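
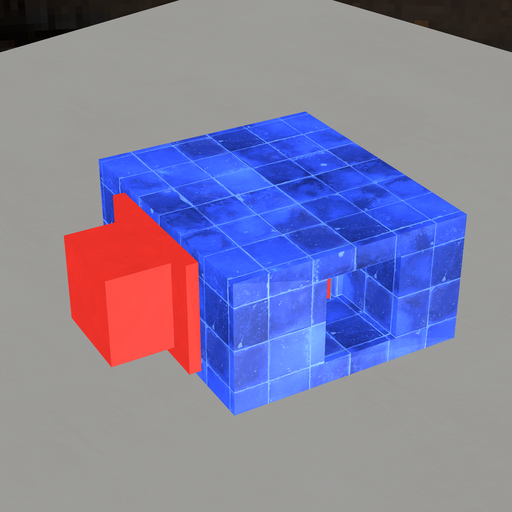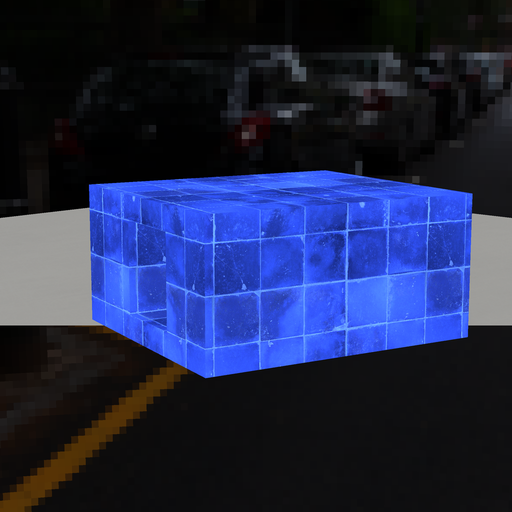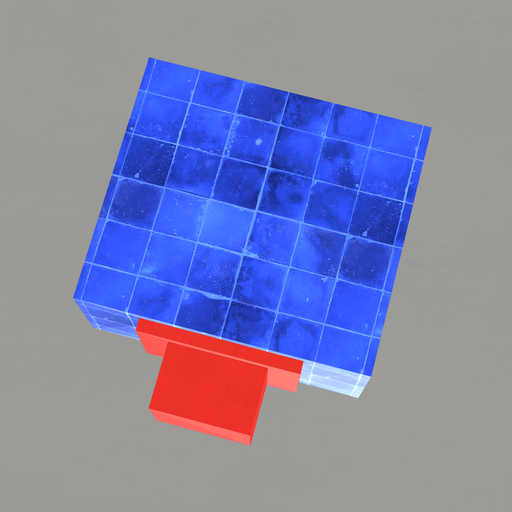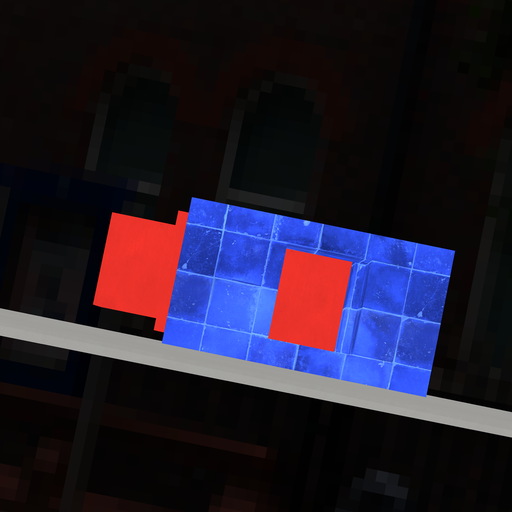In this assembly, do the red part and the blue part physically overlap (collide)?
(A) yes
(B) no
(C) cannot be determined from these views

(B) no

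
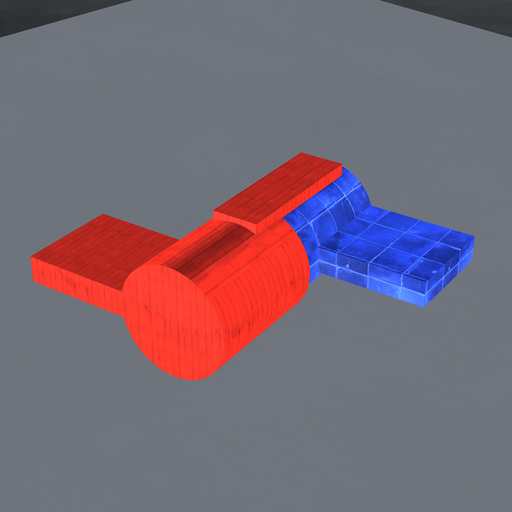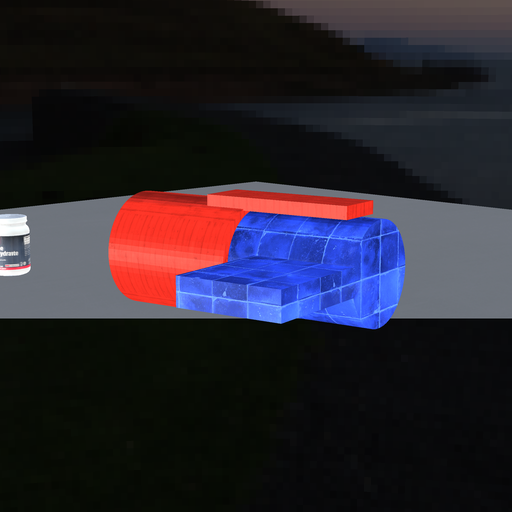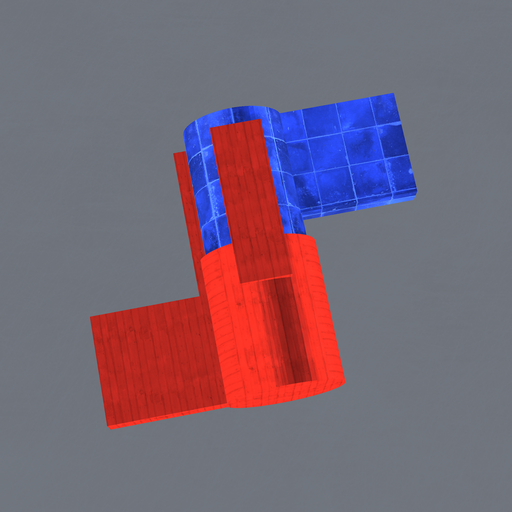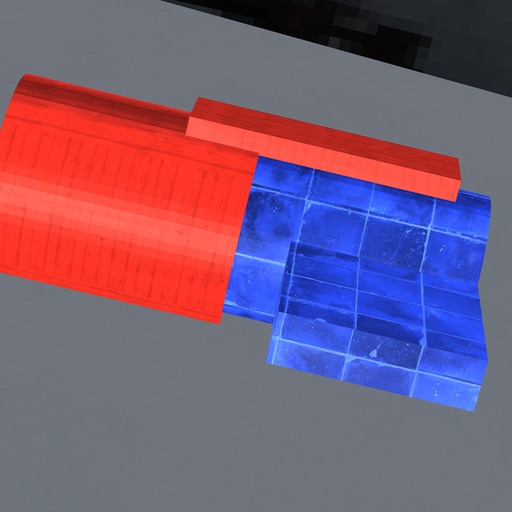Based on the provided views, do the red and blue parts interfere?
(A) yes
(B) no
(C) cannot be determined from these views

(A) yes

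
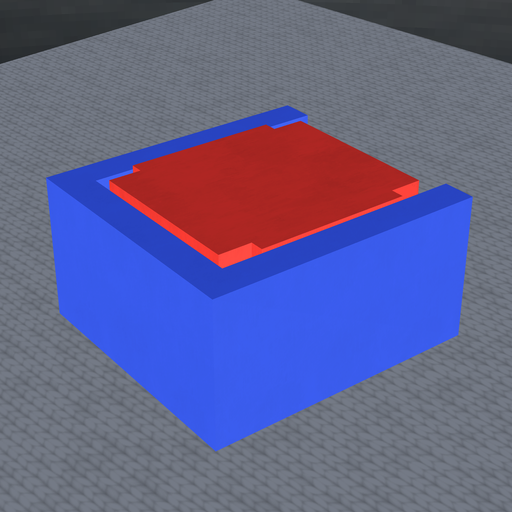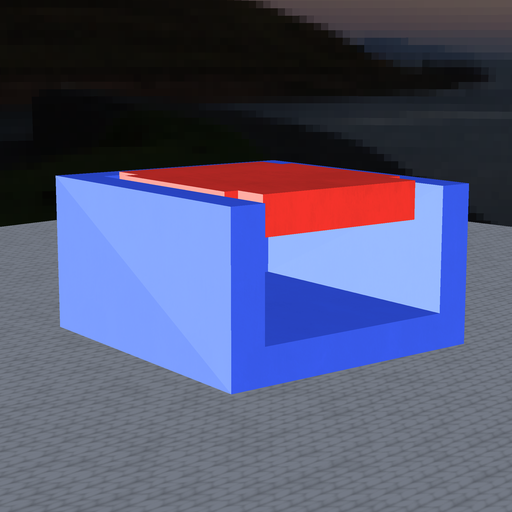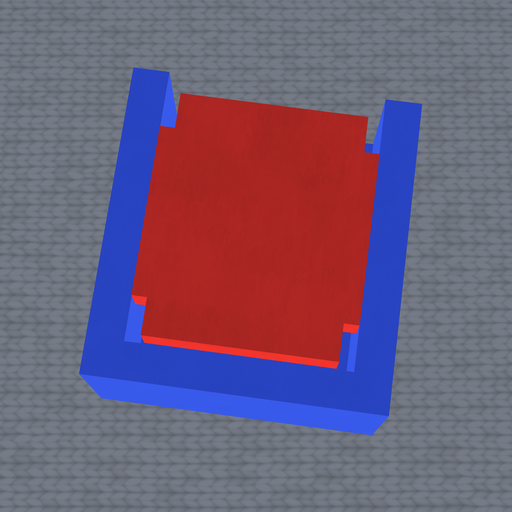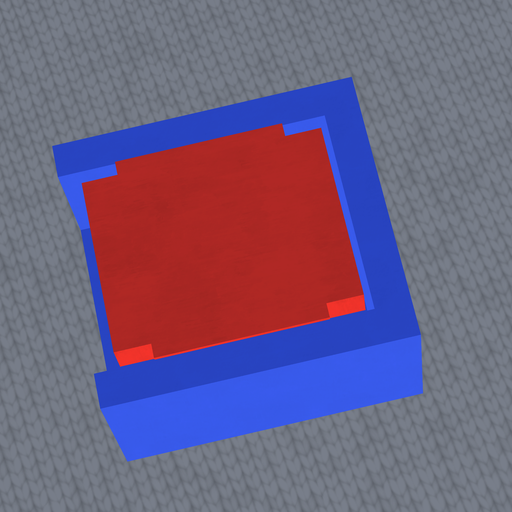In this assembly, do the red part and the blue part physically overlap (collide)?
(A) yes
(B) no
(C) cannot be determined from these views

(B) no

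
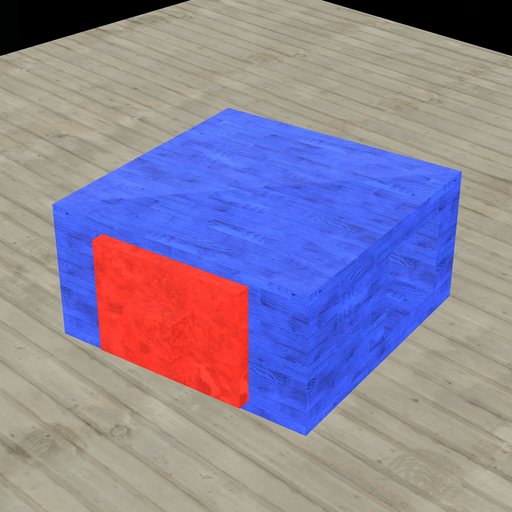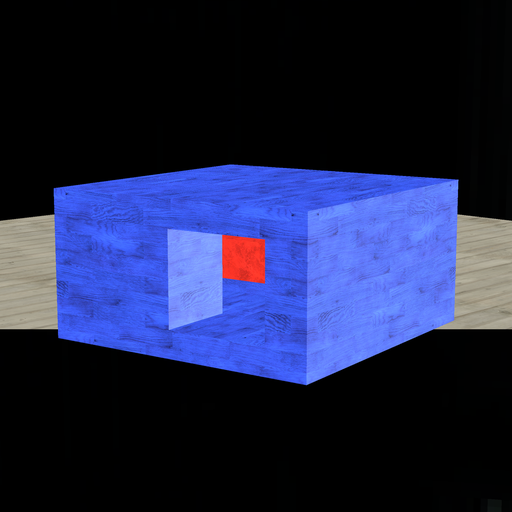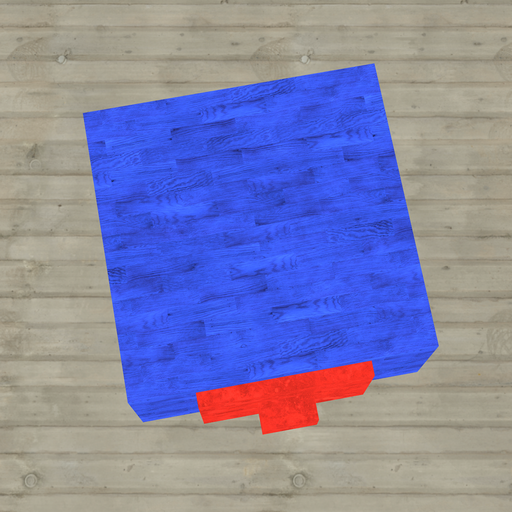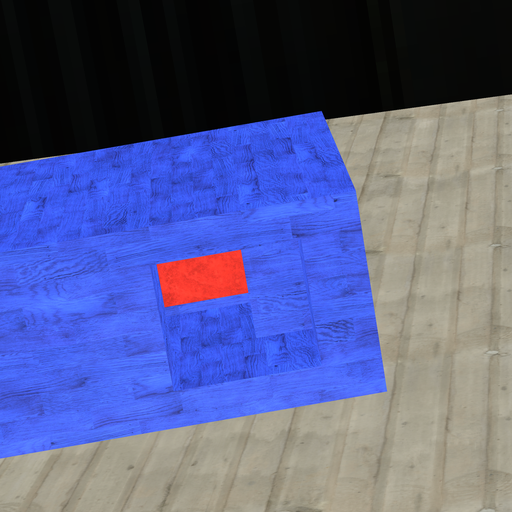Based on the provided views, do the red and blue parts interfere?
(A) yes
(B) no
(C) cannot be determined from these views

(A) yes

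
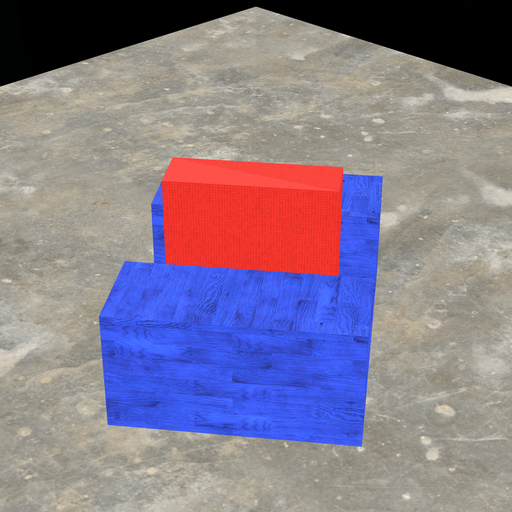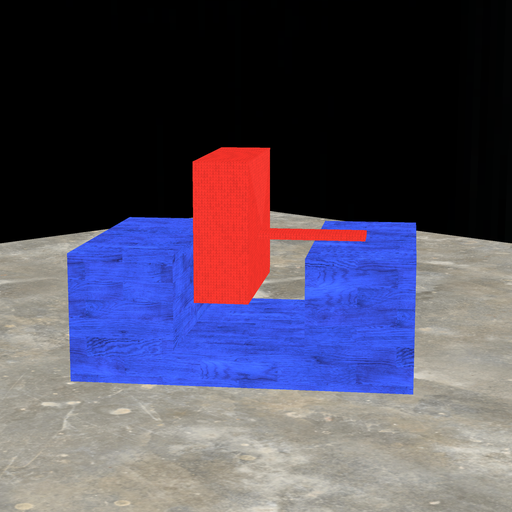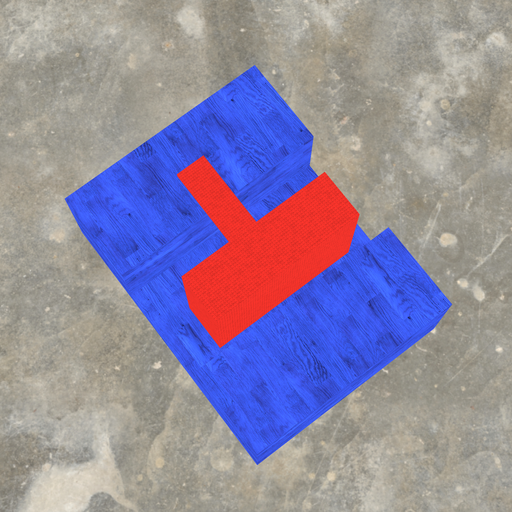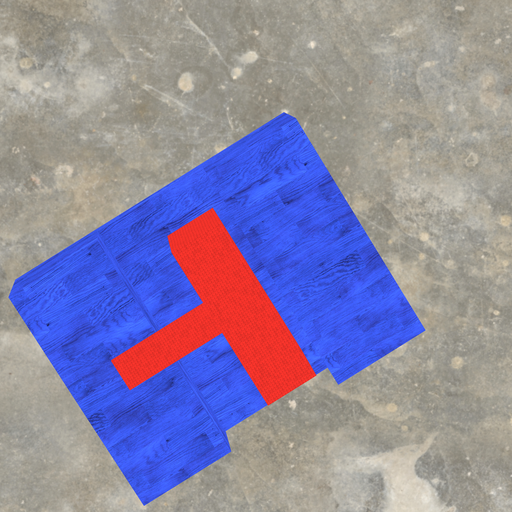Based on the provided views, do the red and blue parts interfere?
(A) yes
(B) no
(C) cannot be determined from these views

(B) no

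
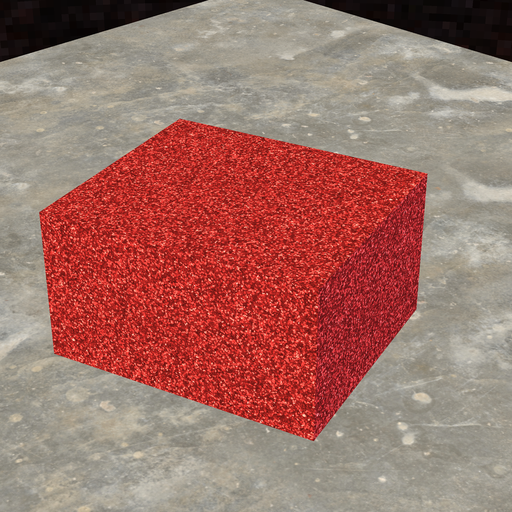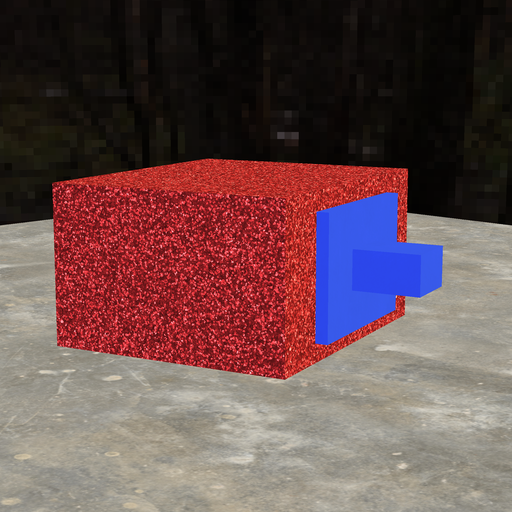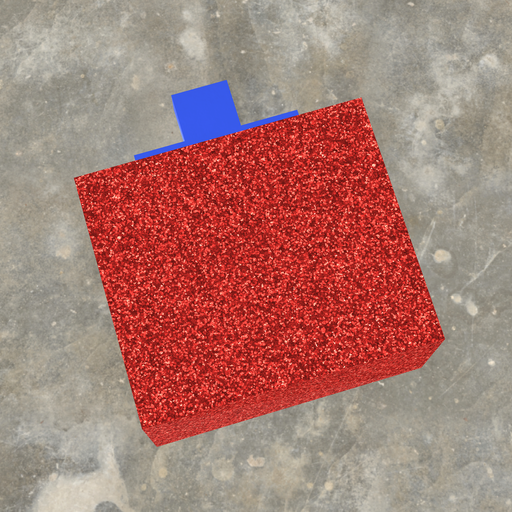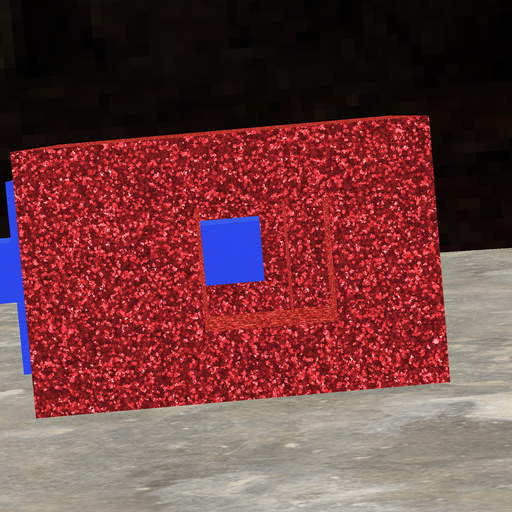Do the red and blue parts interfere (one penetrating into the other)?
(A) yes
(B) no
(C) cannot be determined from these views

(B) no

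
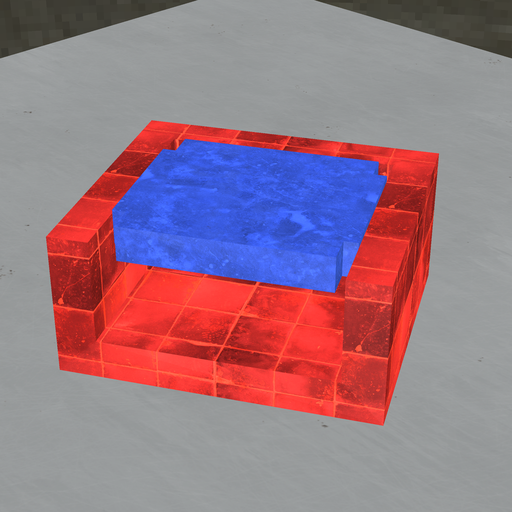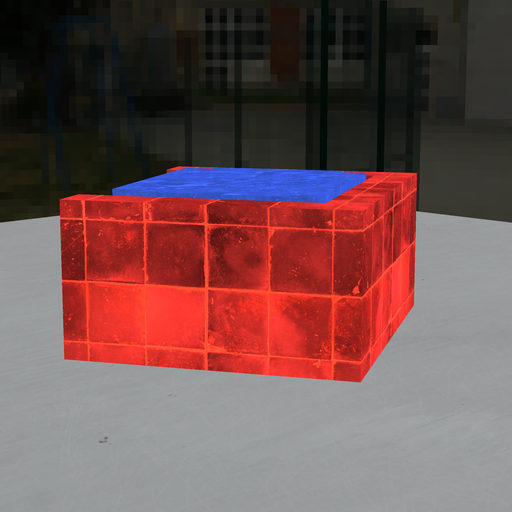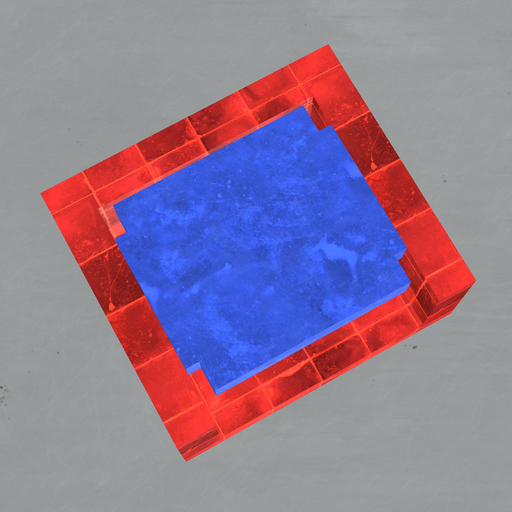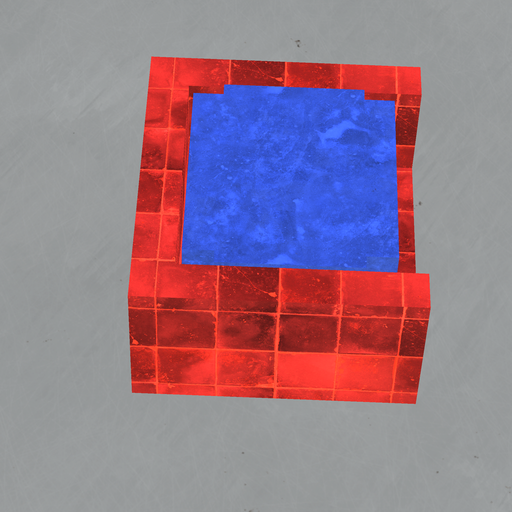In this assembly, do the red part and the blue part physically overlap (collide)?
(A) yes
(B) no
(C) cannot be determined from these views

(B) no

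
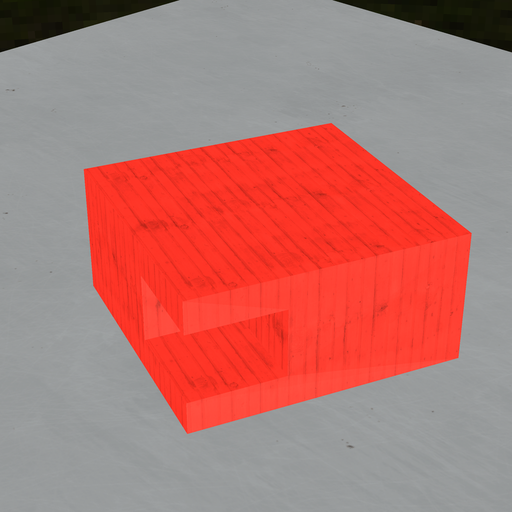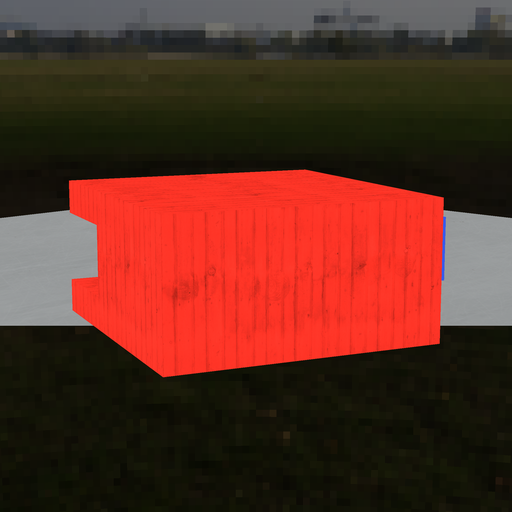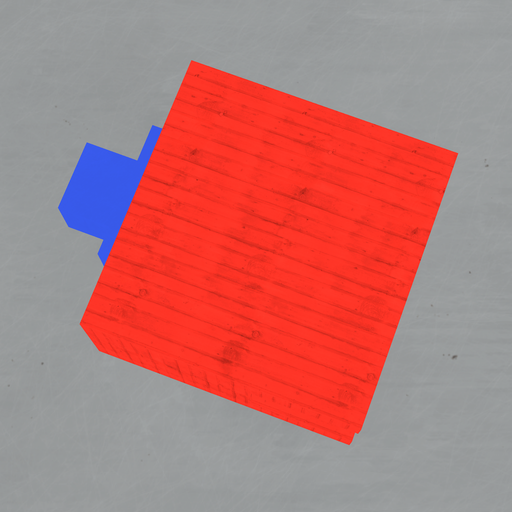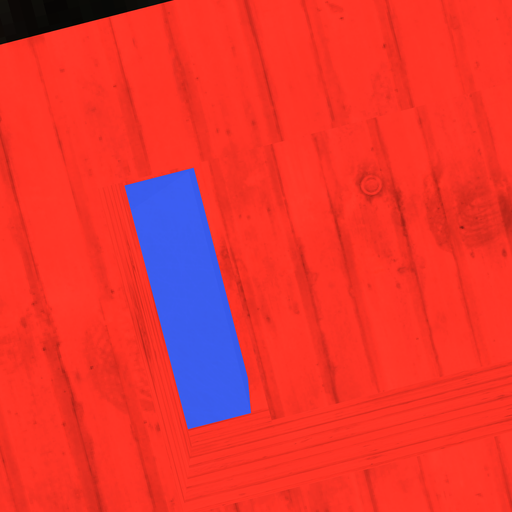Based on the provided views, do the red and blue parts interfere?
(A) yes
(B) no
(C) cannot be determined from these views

(B) no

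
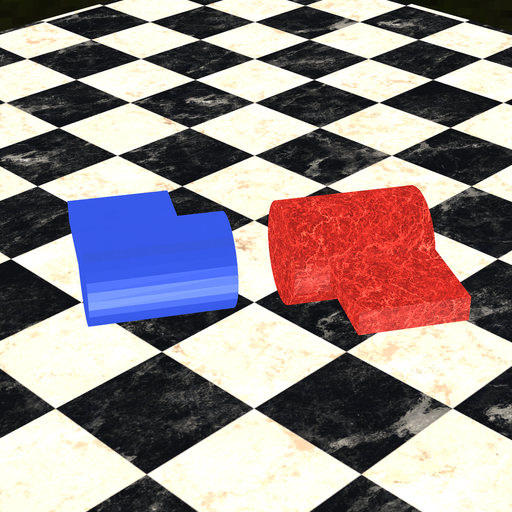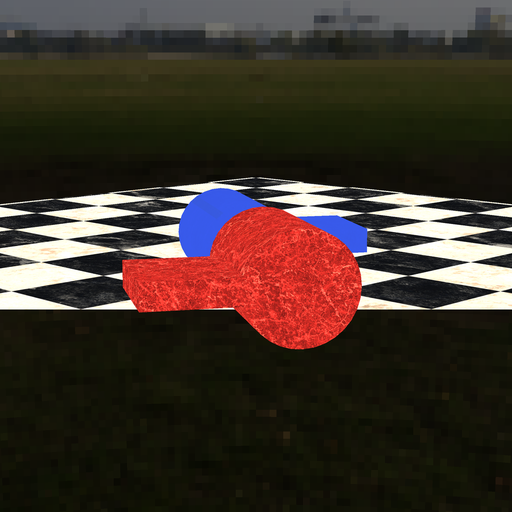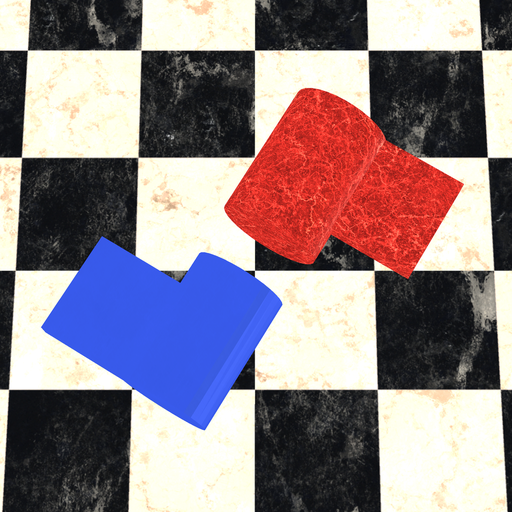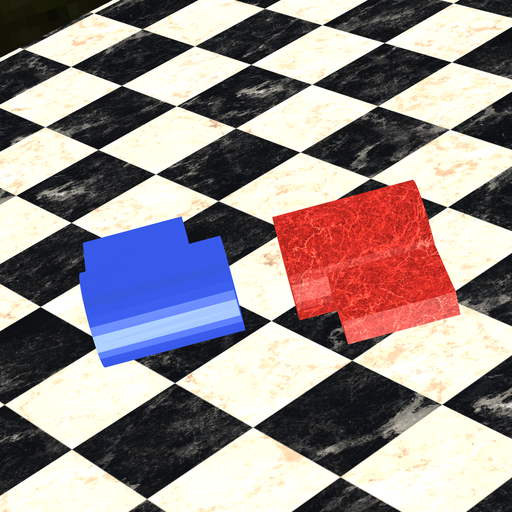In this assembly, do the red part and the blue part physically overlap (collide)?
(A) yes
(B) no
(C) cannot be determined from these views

(B) no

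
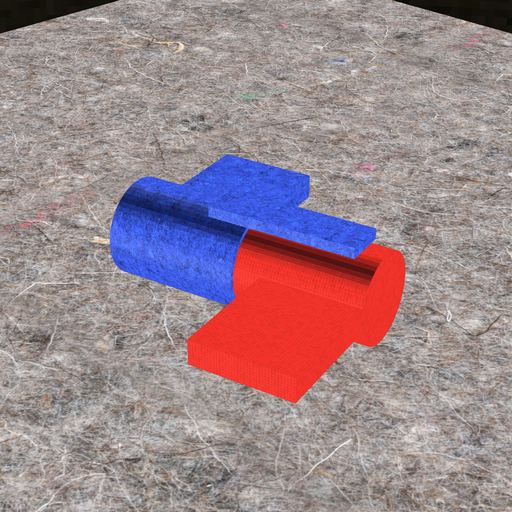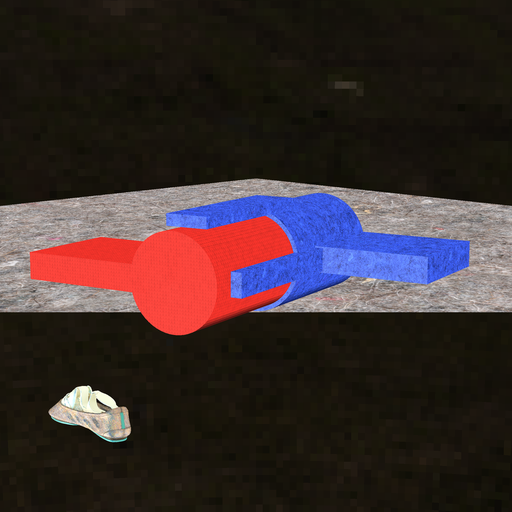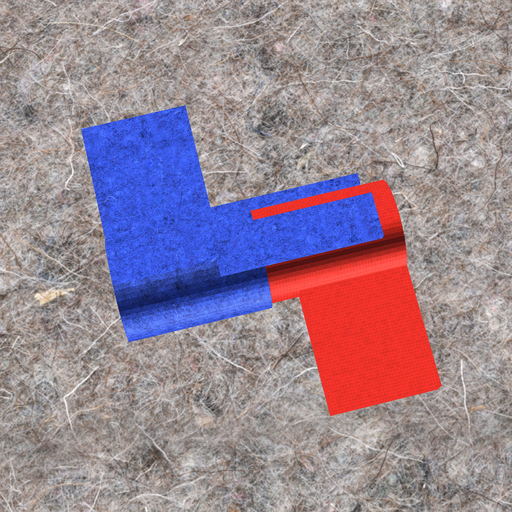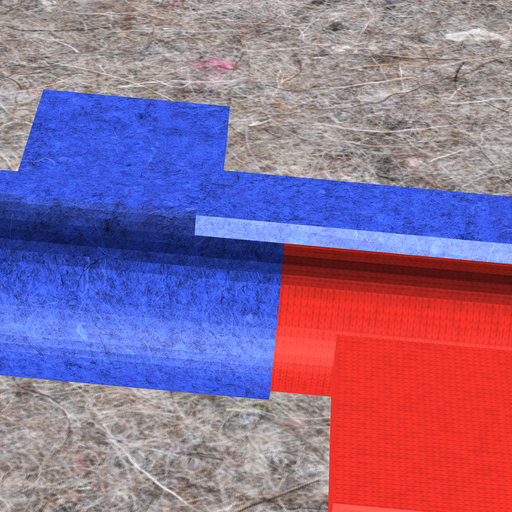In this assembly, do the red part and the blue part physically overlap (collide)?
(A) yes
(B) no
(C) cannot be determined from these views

(A) yes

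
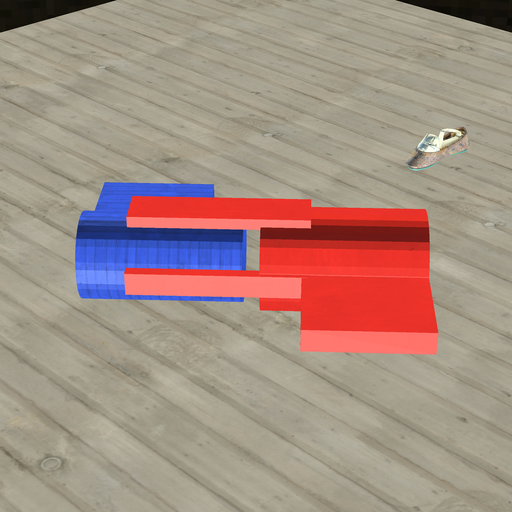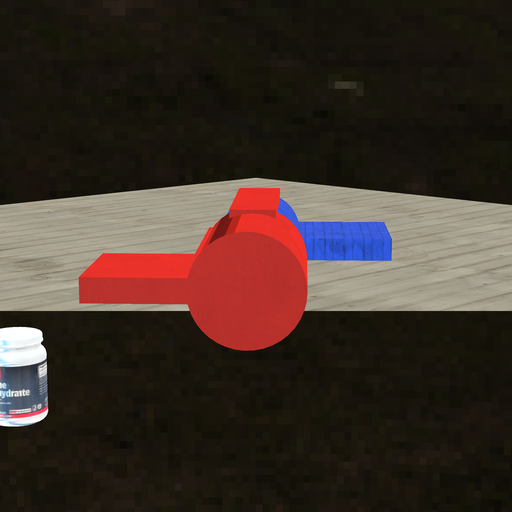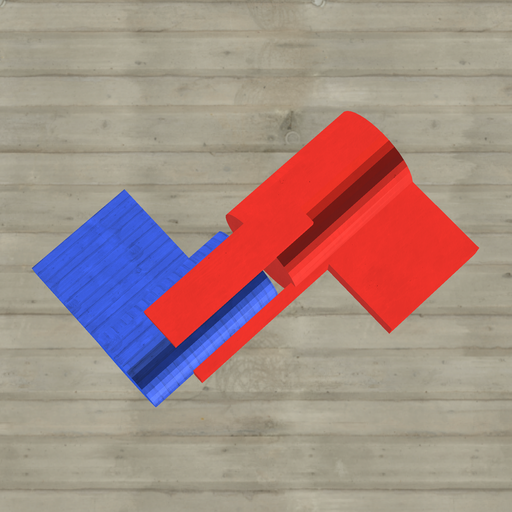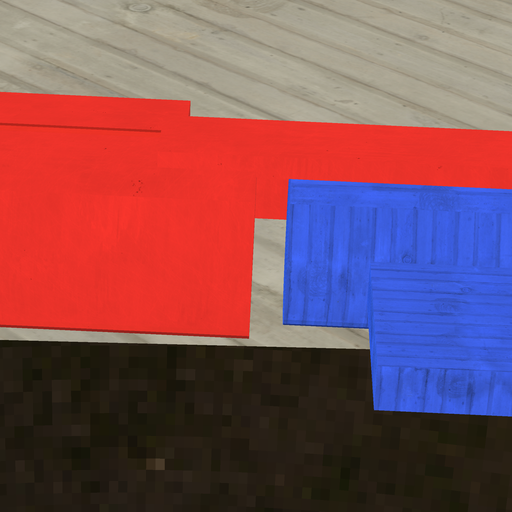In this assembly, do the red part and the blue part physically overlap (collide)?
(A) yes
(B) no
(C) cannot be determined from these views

(B) no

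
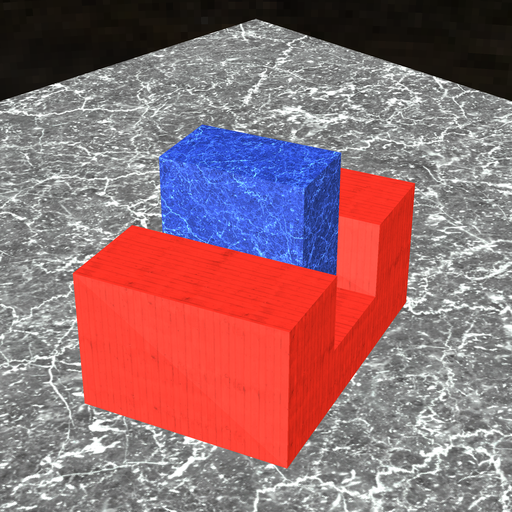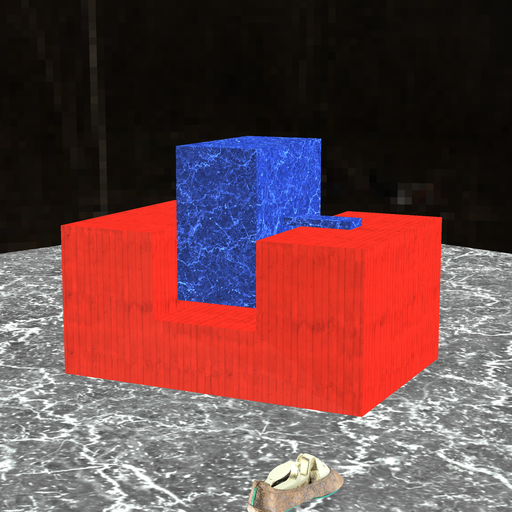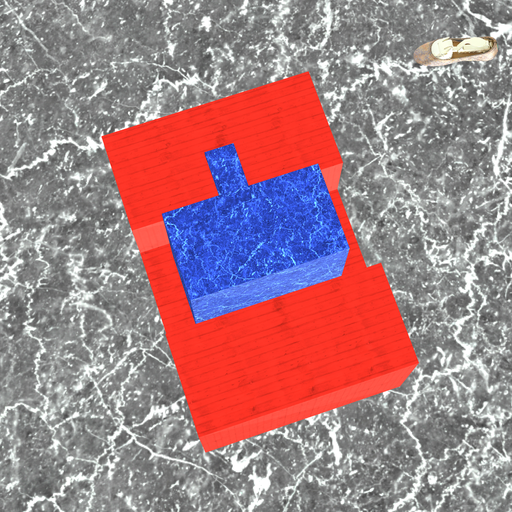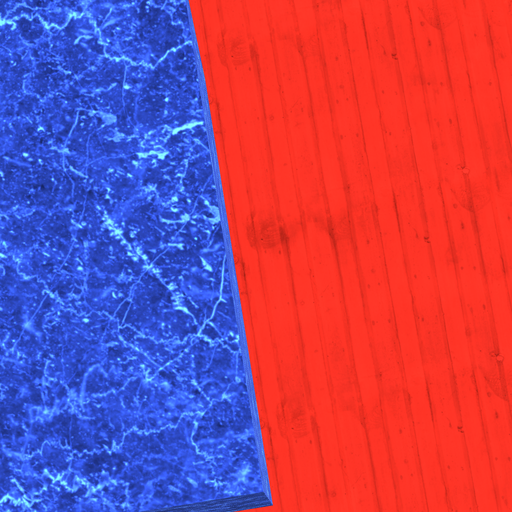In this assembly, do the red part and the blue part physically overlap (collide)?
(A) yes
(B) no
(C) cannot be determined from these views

(B) no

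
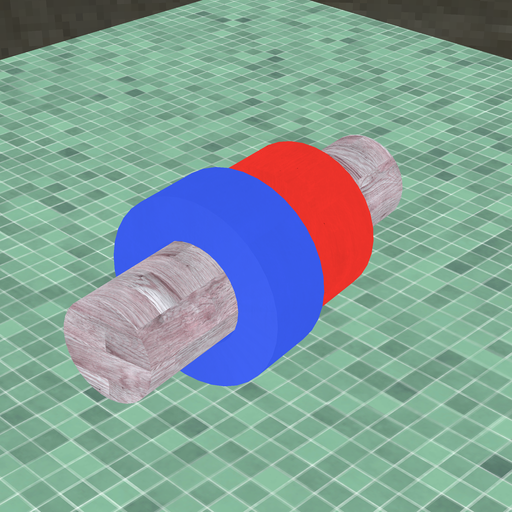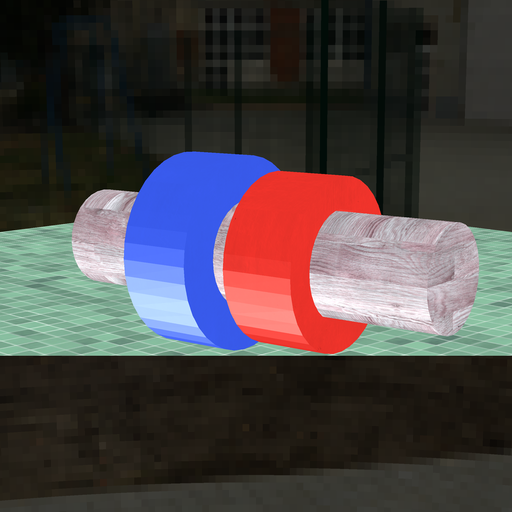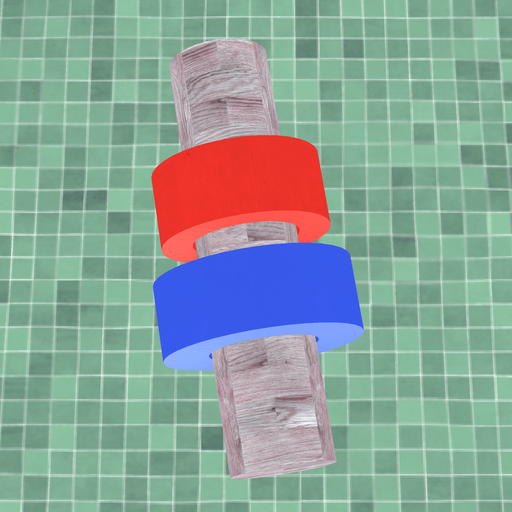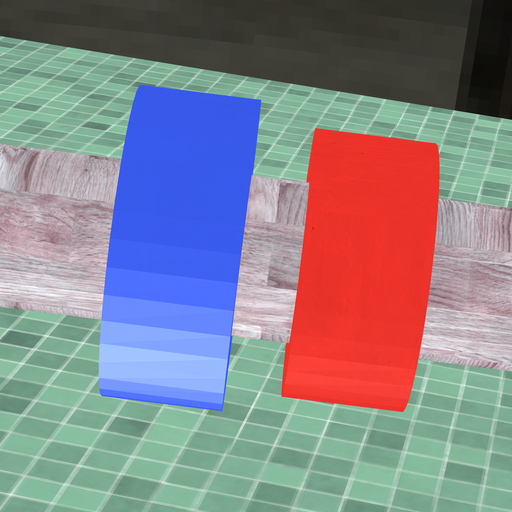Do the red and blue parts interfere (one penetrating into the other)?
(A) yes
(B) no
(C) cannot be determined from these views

(B) no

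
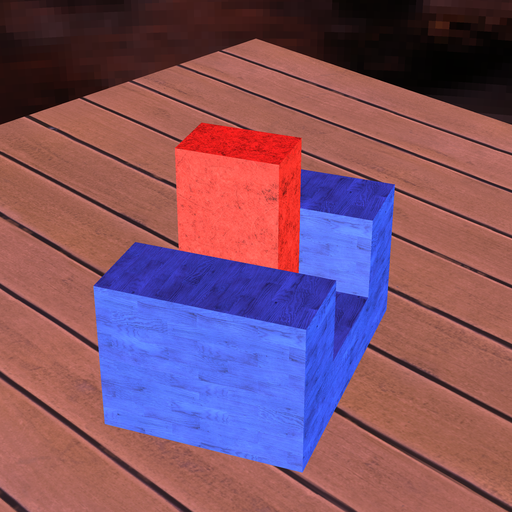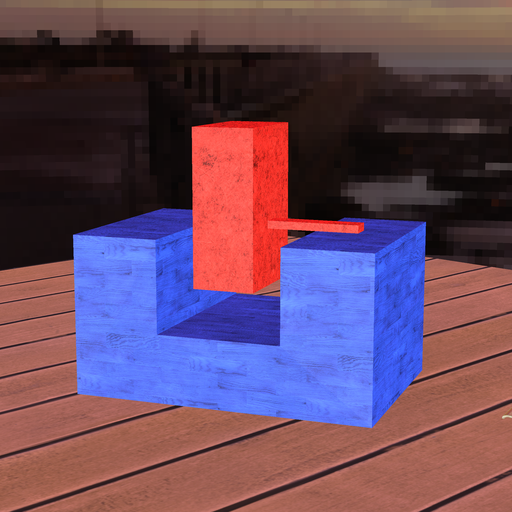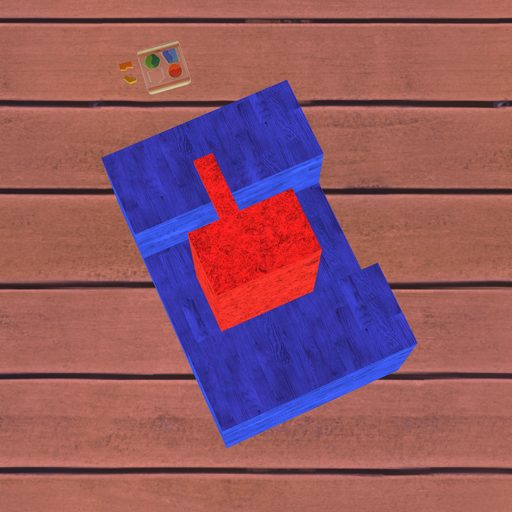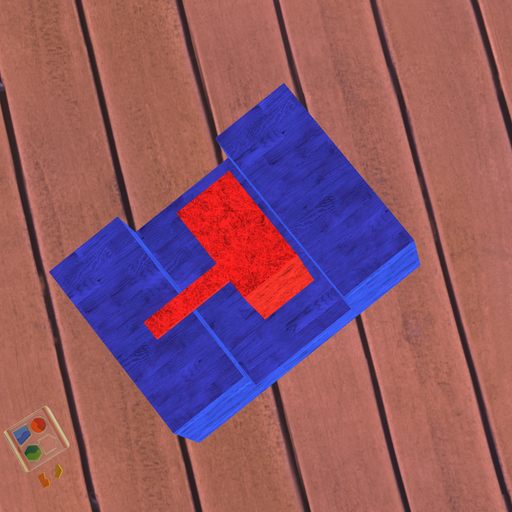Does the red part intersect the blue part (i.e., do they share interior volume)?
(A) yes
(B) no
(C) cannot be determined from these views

(B) no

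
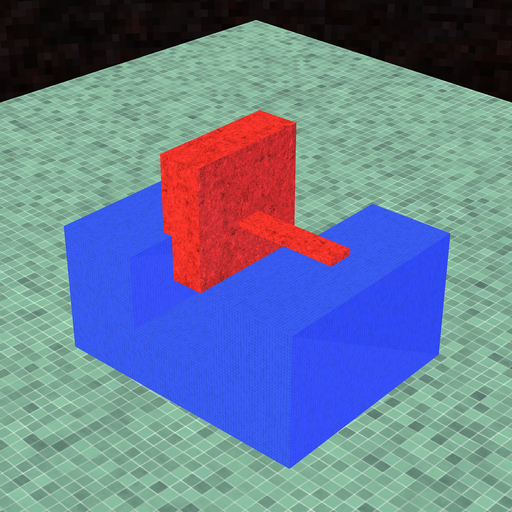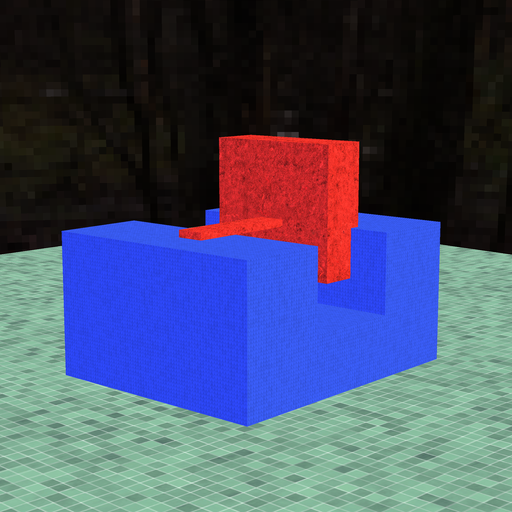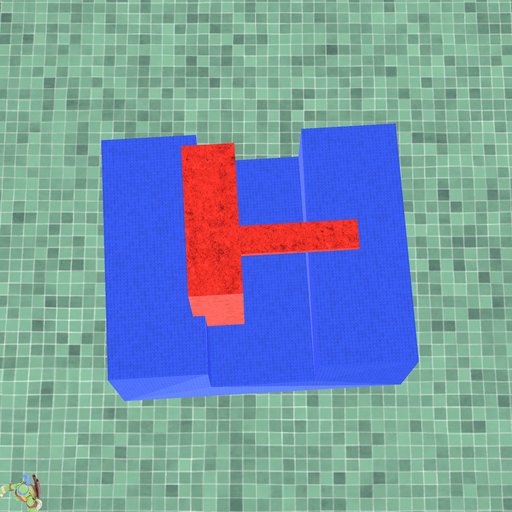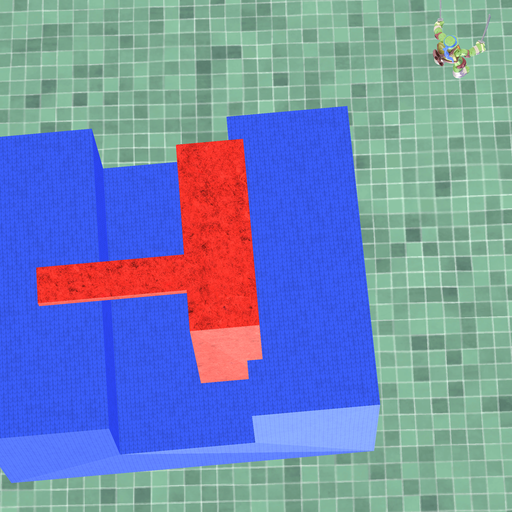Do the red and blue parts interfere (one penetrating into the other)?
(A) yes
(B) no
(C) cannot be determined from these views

(A) yes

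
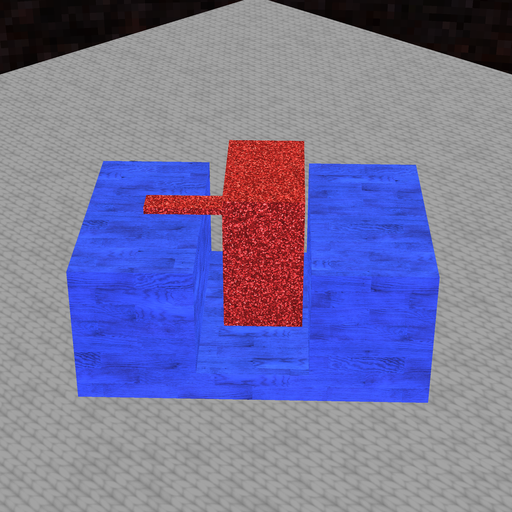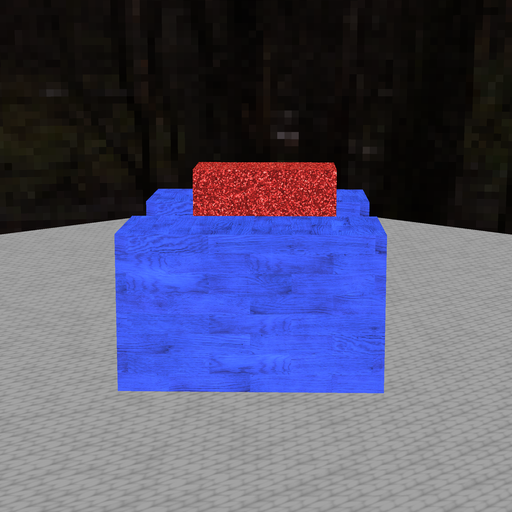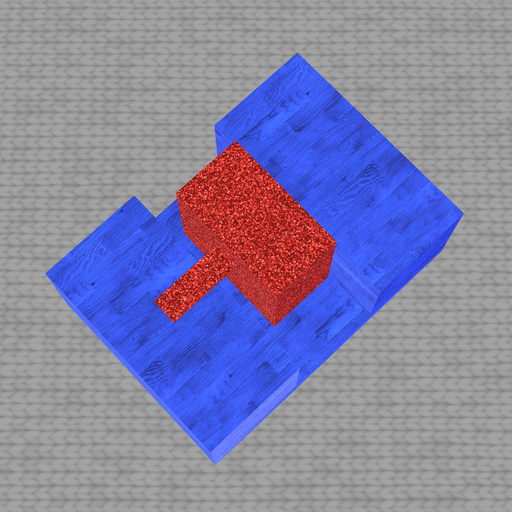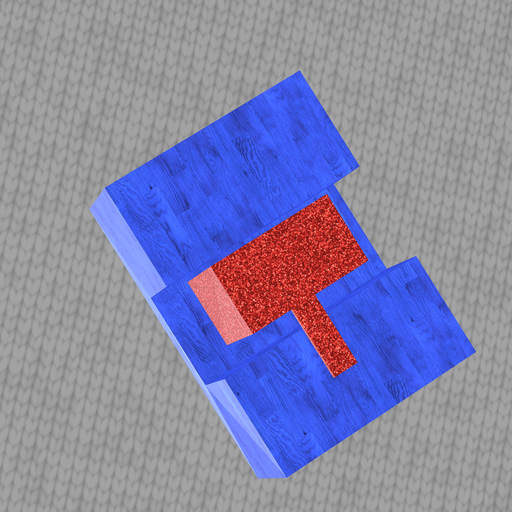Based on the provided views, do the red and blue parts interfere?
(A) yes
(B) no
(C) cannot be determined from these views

(B) no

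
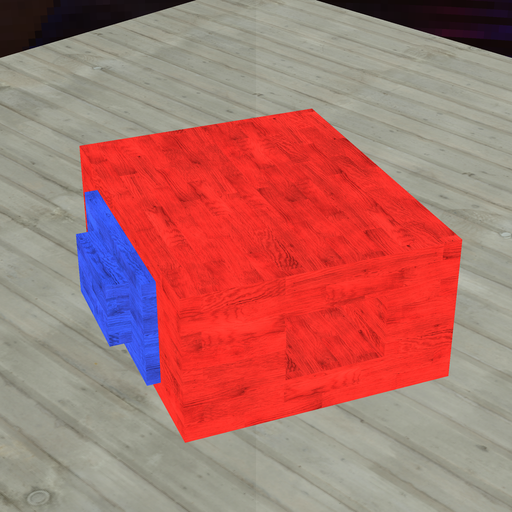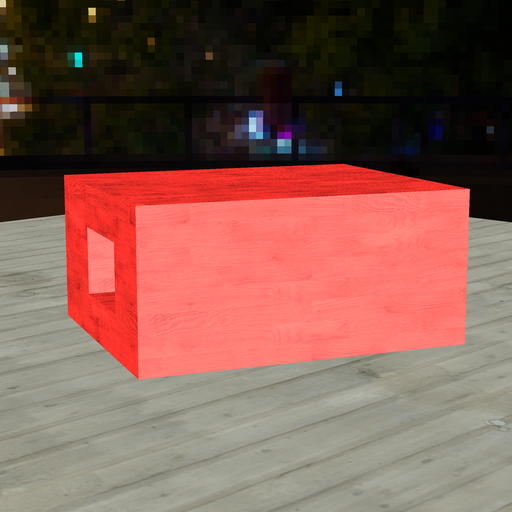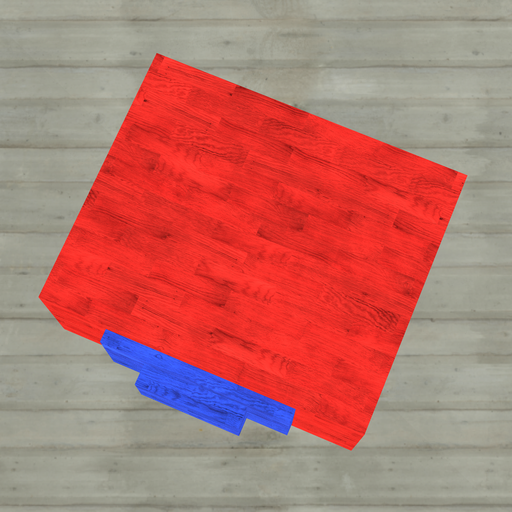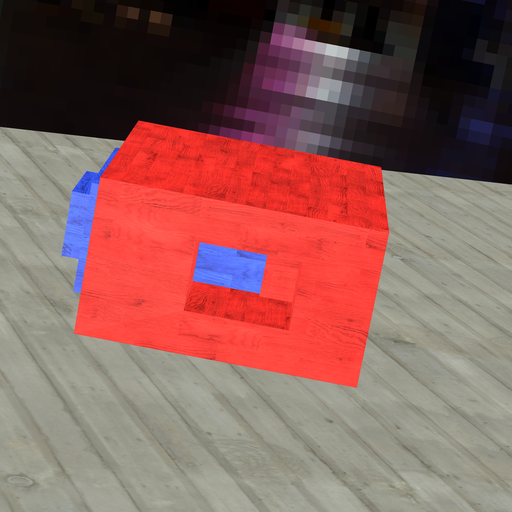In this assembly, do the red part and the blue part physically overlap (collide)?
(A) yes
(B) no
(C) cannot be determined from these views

(A) yes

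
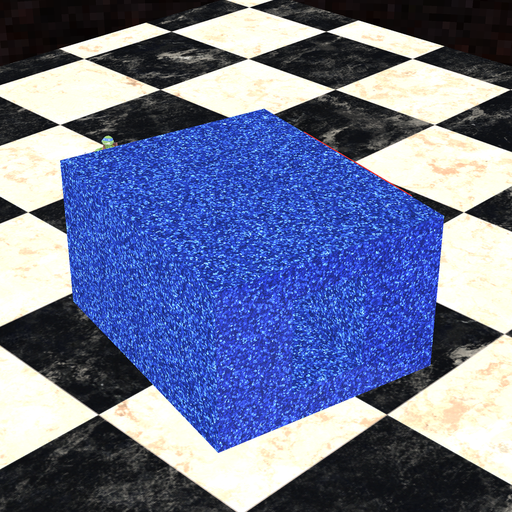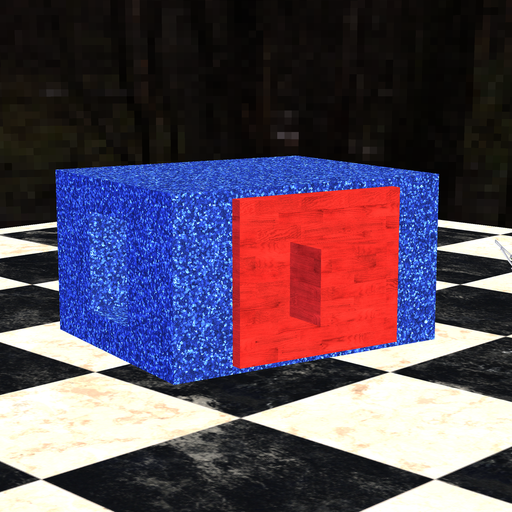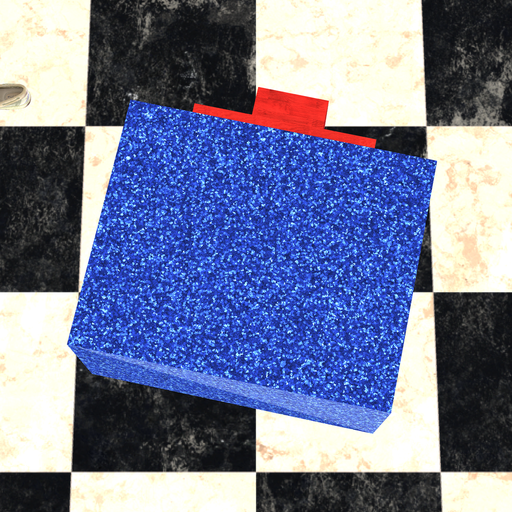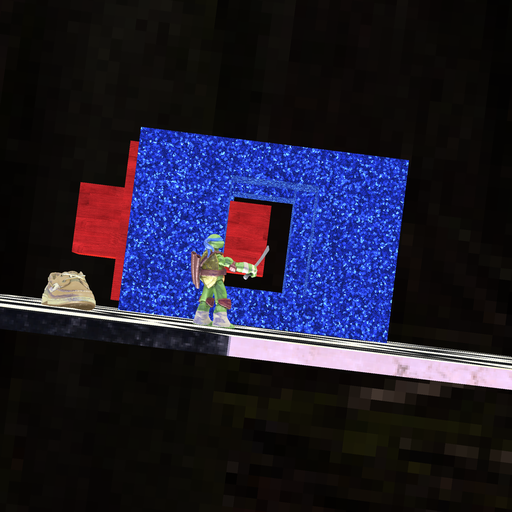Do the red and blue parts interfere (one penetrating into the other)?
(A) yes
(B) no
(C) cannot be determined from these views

(B) no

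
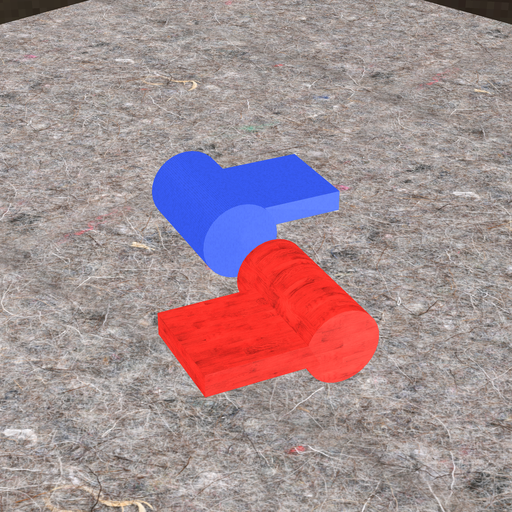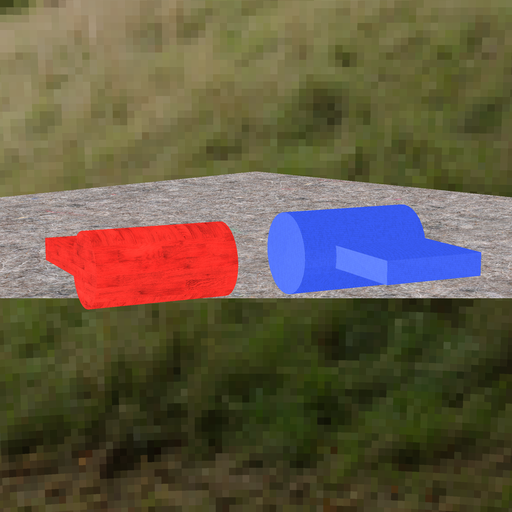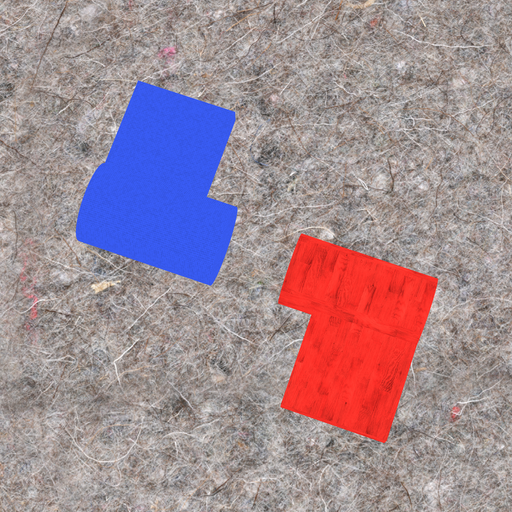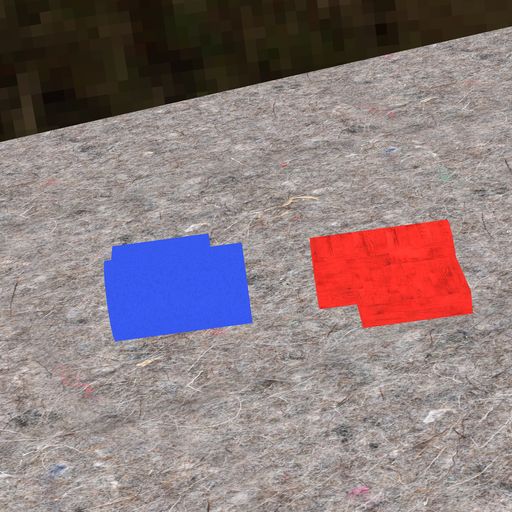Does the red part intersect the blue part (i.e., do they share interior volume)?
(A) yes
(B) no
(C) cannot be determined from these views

(B) no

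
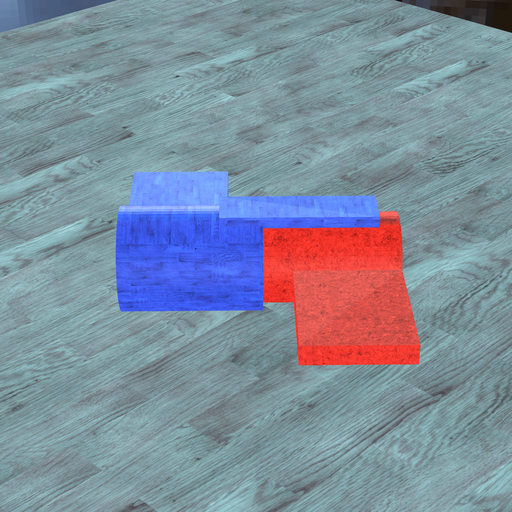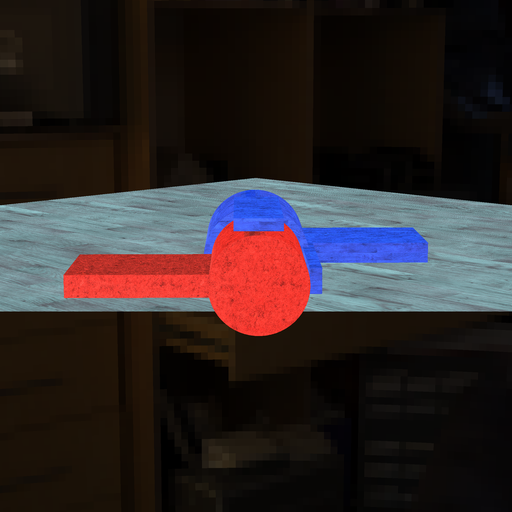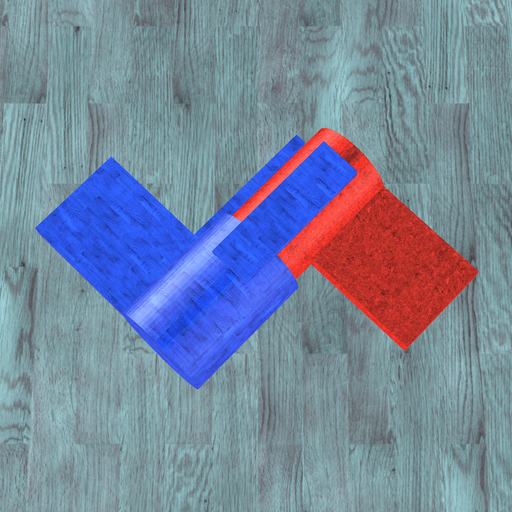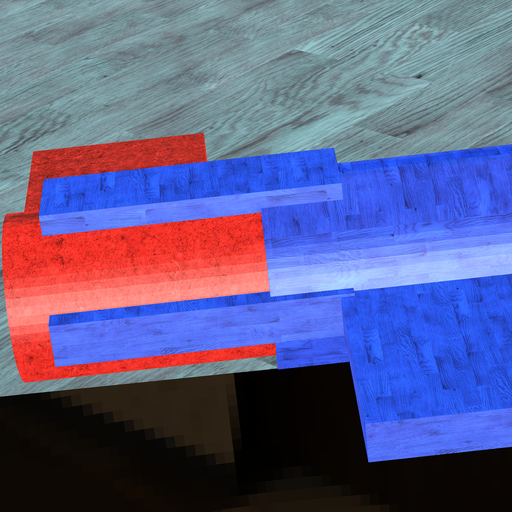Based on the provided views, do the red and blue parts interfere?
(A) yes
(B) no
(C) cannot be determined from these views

(A) yes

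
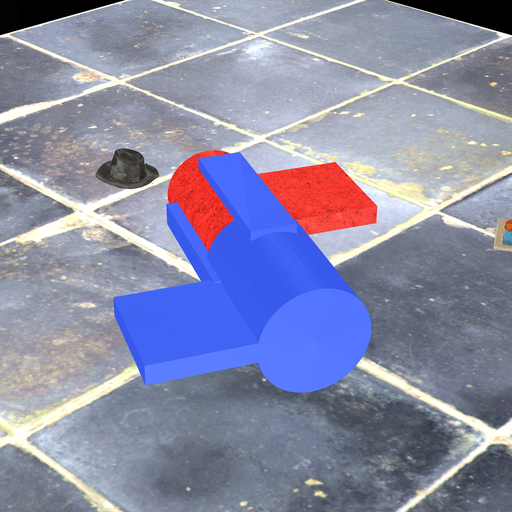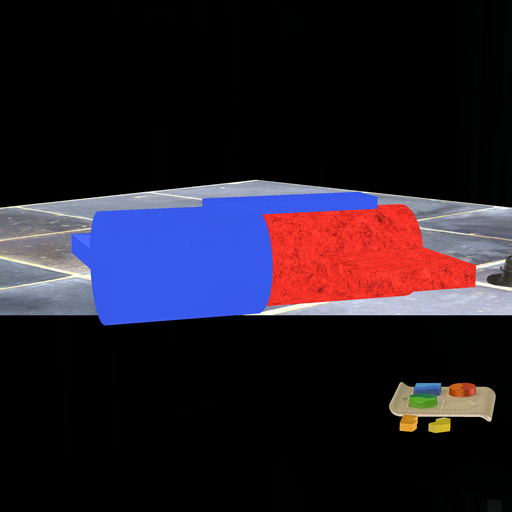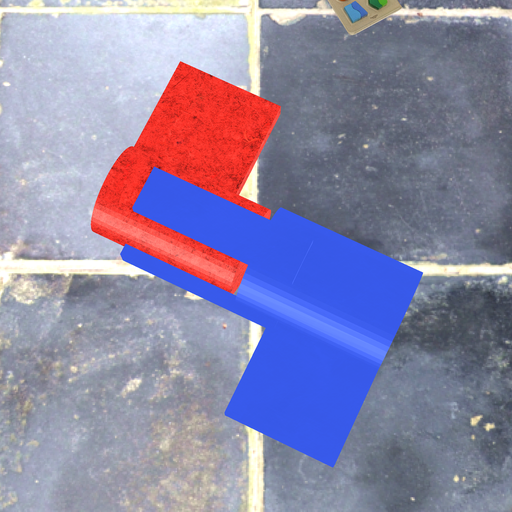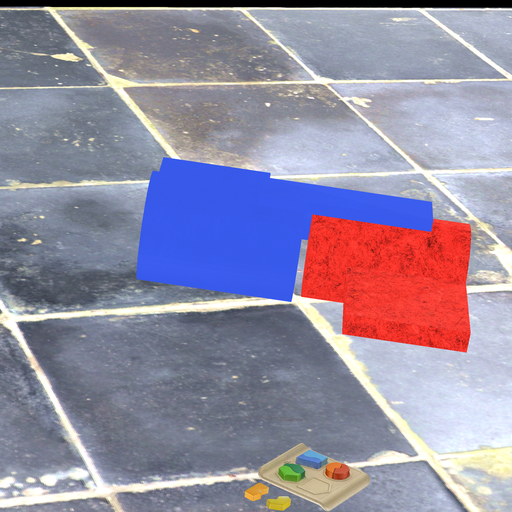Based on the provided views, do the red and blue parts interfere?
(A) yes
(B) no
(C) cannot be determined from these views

(B) no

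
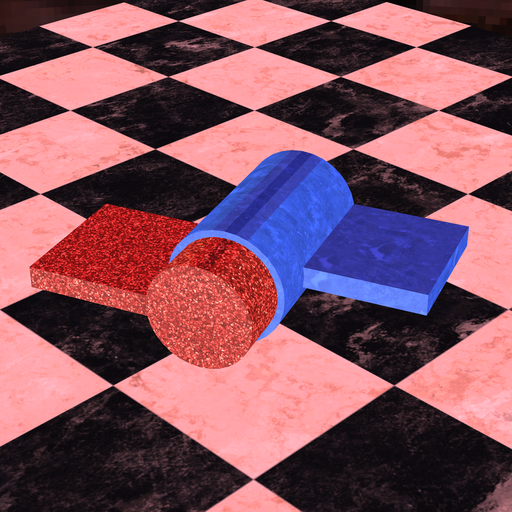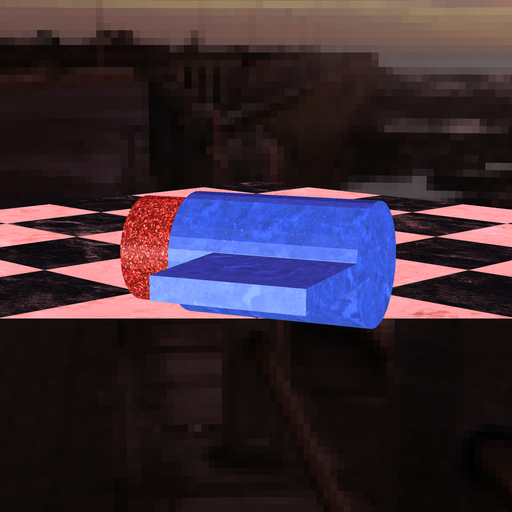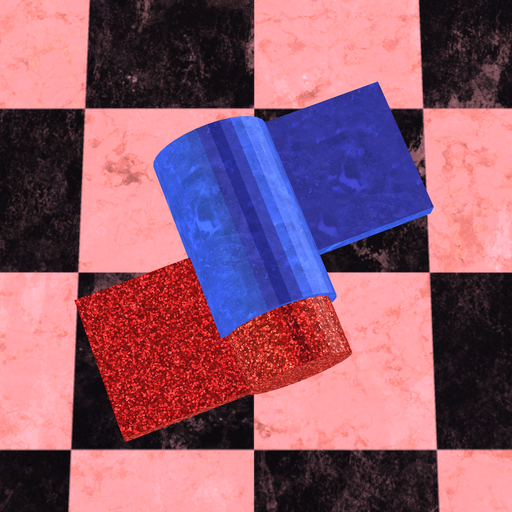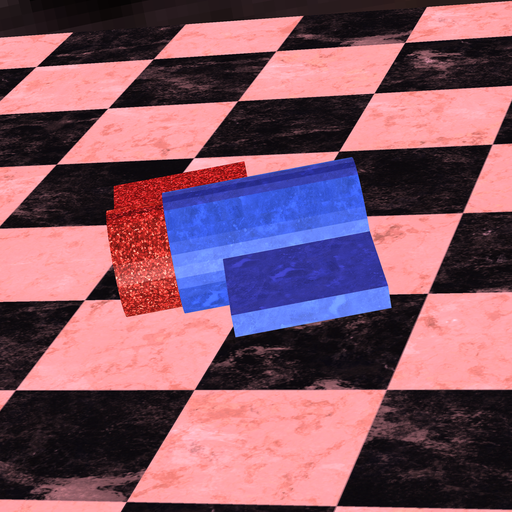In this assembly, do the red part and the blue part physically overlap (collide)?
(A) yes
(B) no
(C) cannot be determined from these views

(A) yes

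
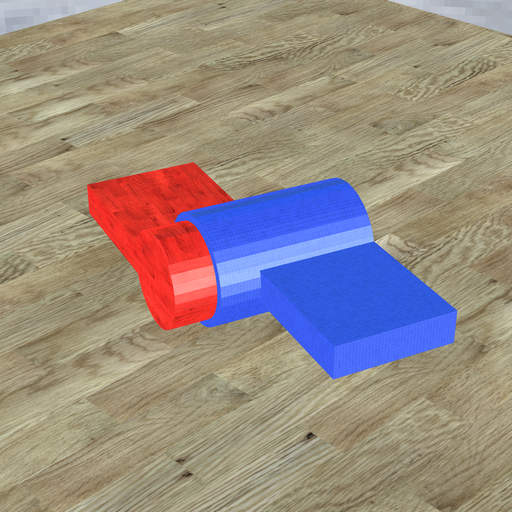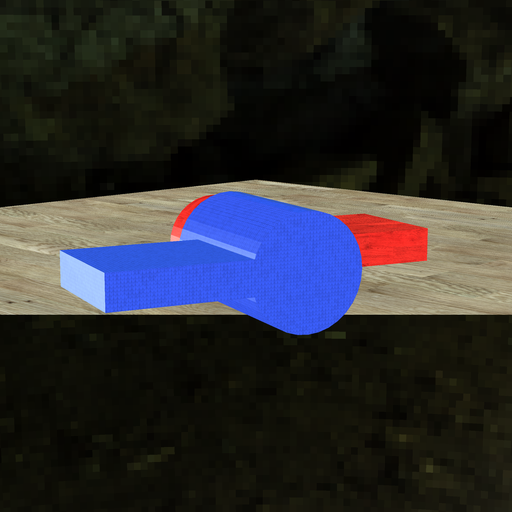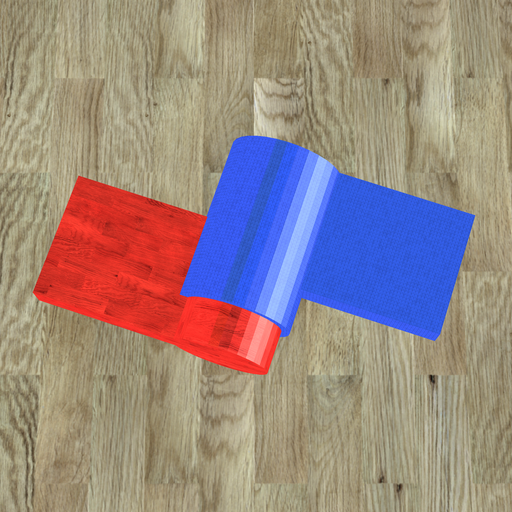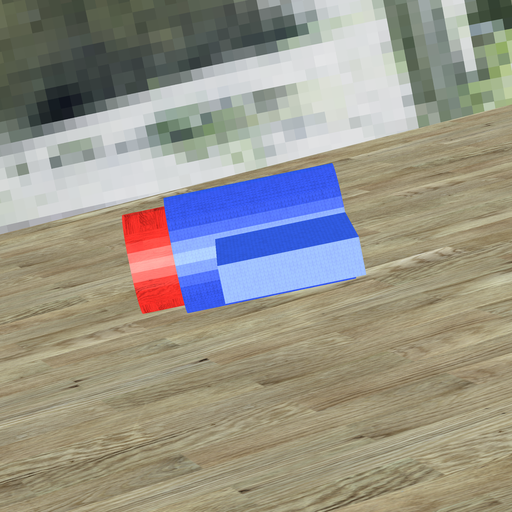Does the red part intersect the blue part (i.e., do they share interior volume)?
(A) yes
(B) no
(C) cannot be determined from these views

(A) yes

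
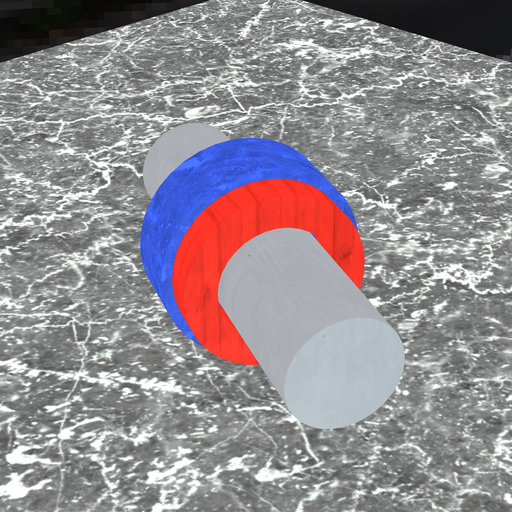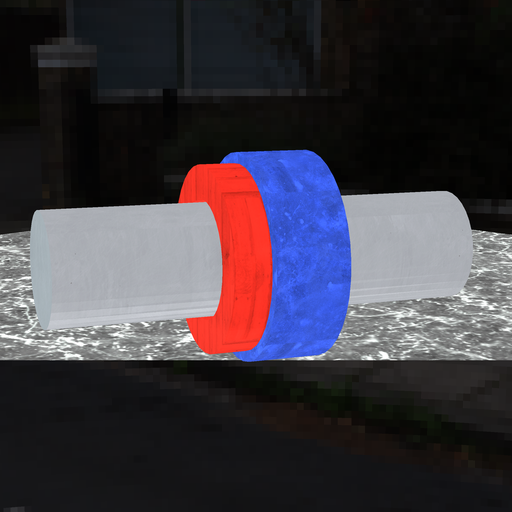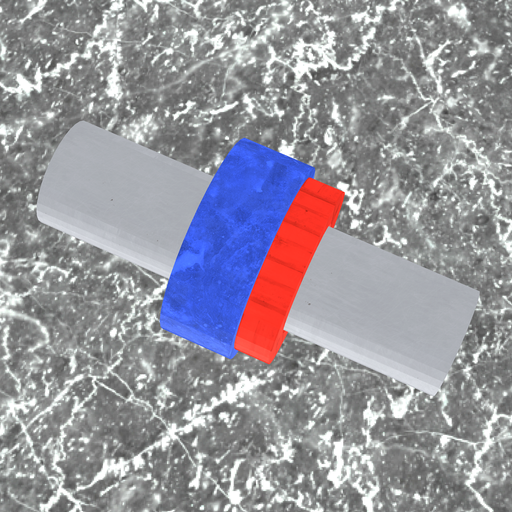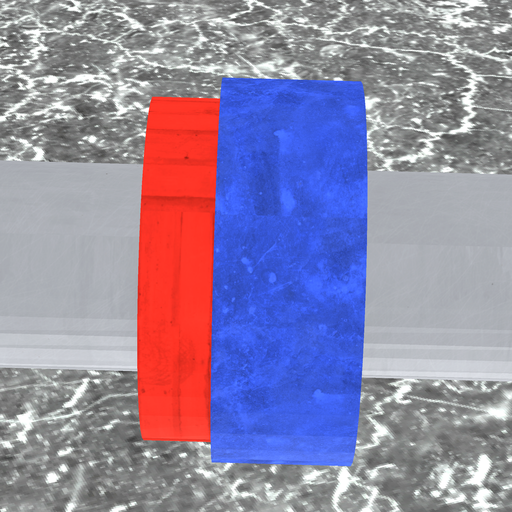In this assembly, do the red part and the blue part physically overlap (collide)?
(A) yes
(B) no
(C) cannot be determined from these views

(A) yes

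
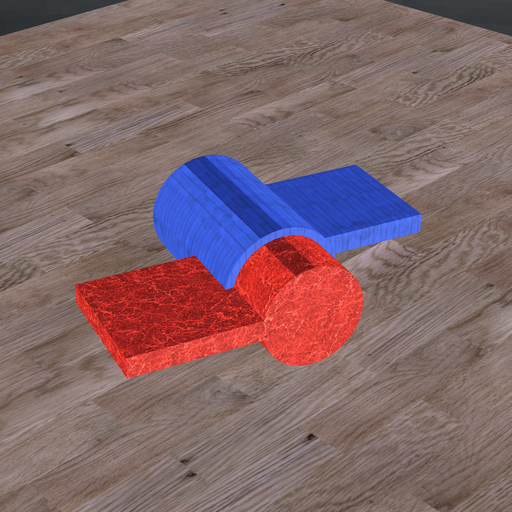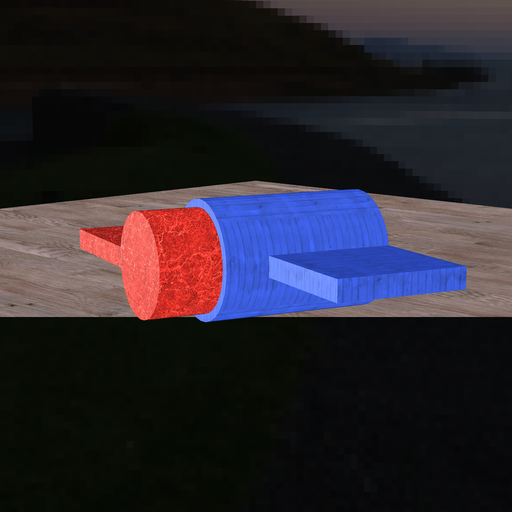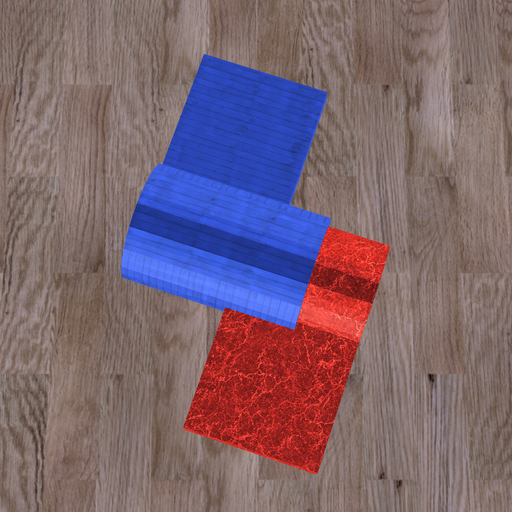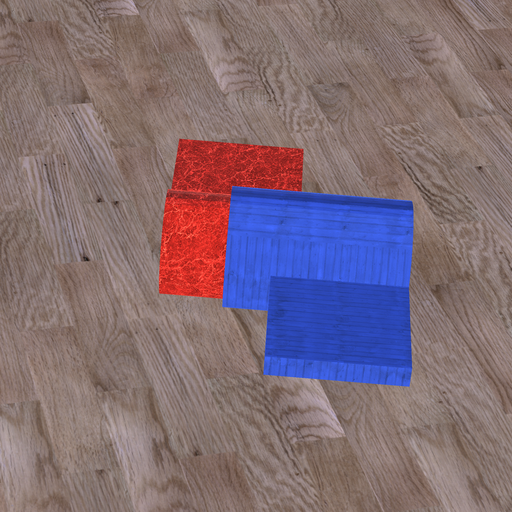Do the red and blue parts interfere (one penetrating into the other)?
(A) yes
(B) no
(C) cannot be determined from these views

(A) yes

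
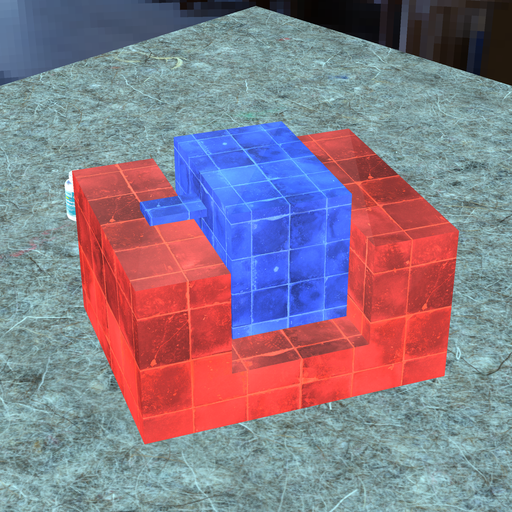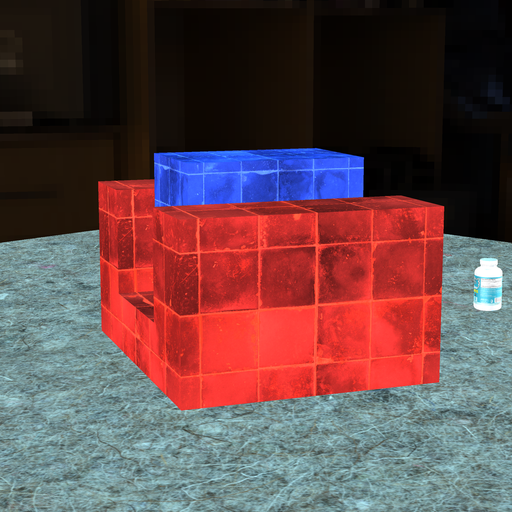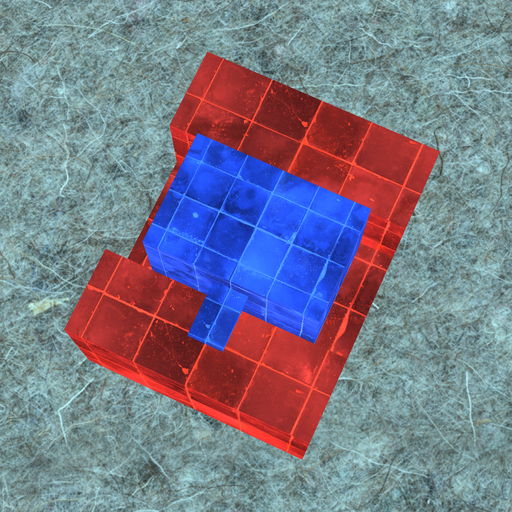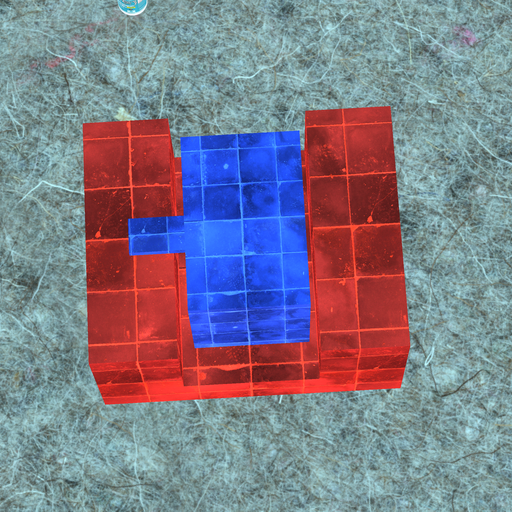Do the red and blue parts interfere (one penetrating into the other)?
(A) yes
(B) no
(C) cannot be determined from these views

(B) no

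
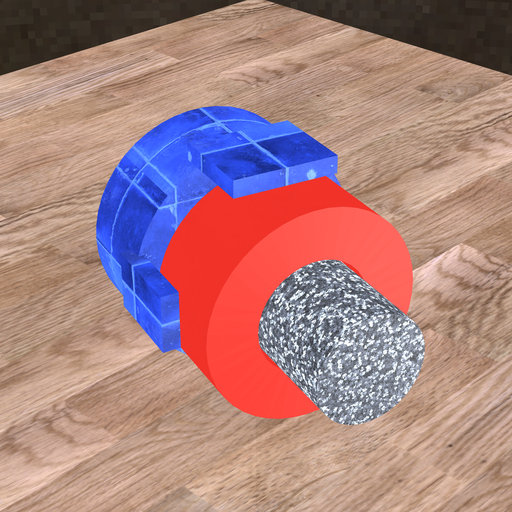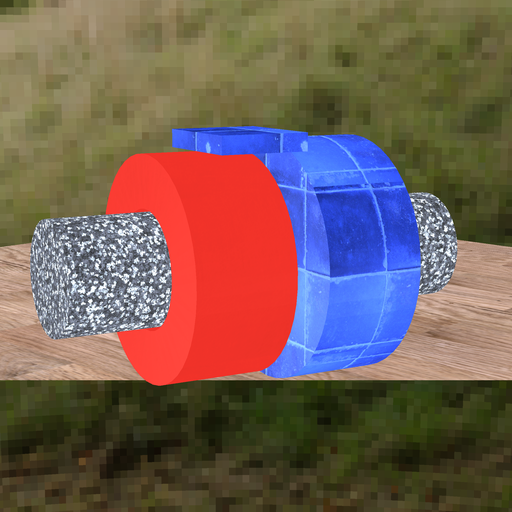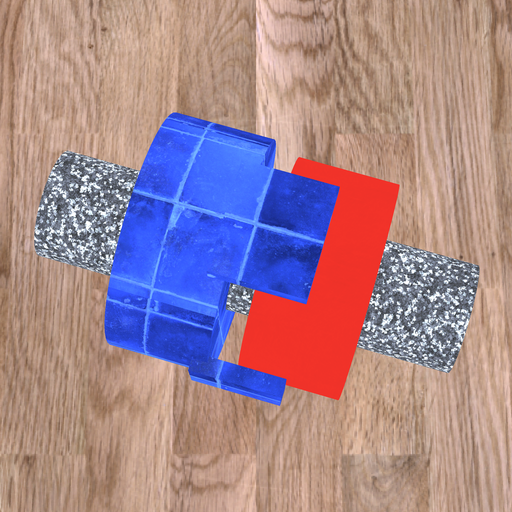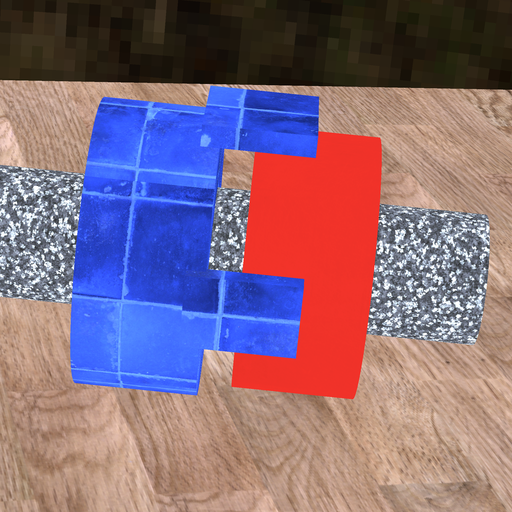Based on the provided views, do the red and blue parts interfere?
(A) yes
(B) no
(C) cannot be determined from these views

(B) no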